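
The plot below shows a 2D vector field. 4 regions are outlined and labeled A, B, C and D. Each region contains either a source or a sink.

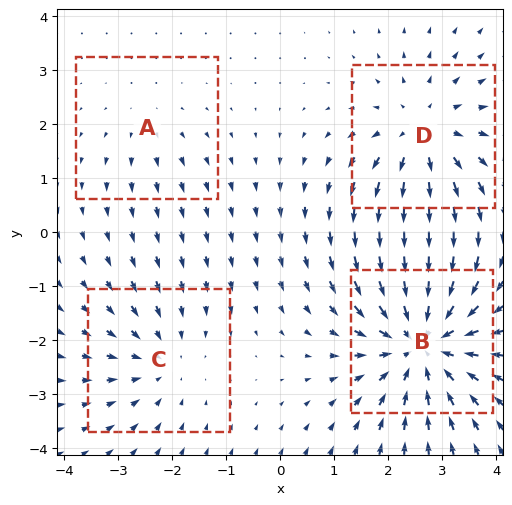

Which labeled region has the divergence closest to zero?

Divergence at each region's feature centre — A: about +2, B: about -6, C: about -3, D: about +4. Region A is closest to zero.

A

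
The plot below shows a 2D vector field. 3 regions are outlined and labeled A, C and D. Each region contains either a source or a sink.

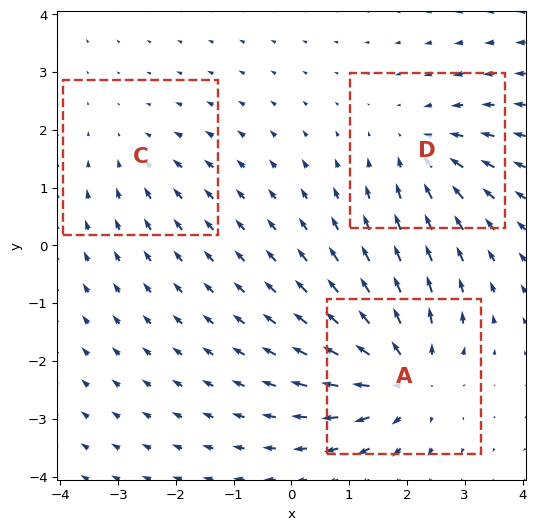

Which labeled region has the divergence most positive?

Divergence at each region's feature centre — A: about +5, C: about -2, D: about -3. Region A is most positive.

A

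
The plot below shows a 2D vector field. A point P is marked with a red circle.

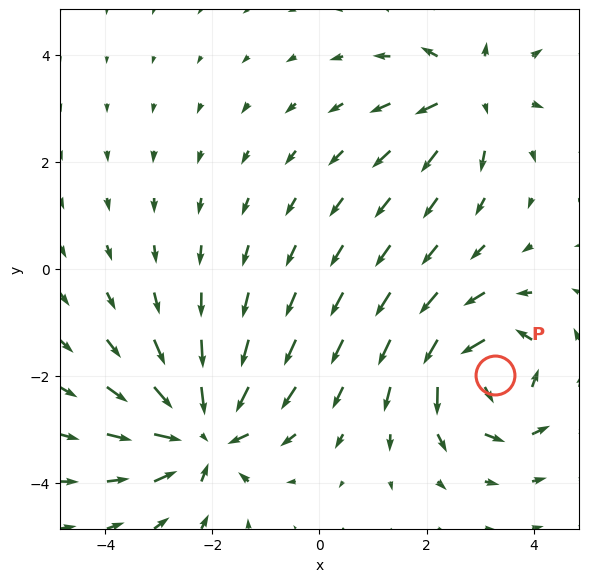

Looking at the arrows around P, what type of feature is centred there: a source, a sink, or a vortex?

vortex

At P (3.3, -2.0) the arrows circulate counterclockwise. Divergence ≈0, curl about +5 — near-zero divergence with nonzero curl is a vortex.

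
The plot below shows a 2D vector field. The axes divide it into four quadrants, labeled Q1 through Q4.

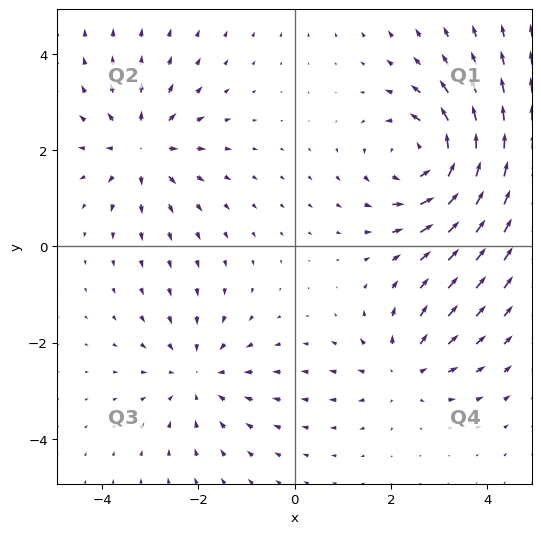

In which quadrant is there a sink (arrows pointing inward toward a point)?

The sink sits at approximately (-2.0, -2.7), which lies in quadrant Q3. The divergence there is about -3, negative as expected for a sink.

Q3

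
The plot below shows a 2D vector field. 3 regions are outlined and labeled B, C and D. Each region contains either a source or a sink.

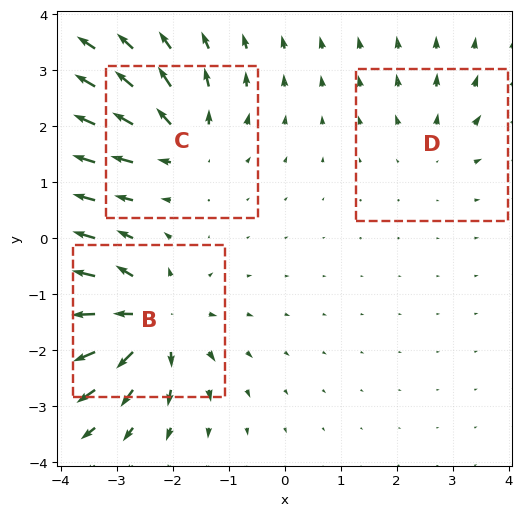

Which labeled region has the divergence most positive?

Divergence at each region's feature centre — B: about +6, C: about +4, D: about +2. Region B is most positive.

B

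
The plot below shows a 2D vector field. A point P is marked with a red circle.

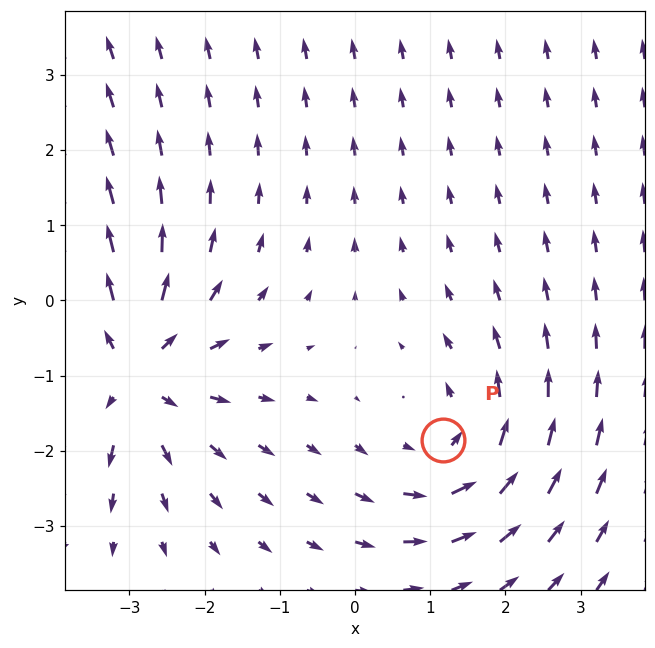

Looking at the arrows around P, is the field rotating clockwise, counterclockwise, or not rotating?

Near P at (1.2, -1.9) the arrows circulate counterclockwise. The curl (z-component) there is about +3; positive curl means counterclockwise rotation.

counterclockwise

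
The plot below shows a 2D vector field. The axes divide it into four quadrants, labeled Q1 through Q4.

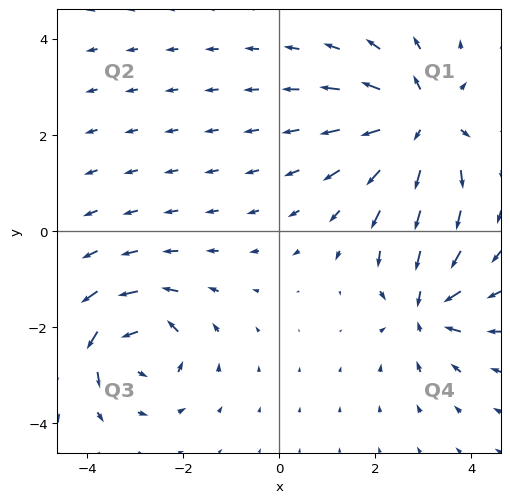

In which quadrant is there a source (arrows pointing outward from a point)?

The source sits at approximately (2.9, 2.3), which lies in quadrant Q1. The divergence there is about +5, positive as expected for a source.

Q1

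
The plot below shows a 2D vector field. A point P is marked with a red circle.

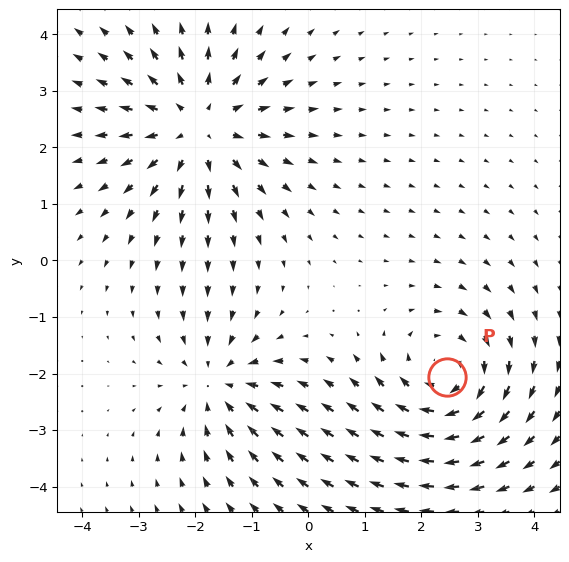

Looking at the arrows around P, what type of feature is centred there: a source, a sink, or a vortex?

vortex

At P (2.5, -2.1) the arrows circulate clockwise. Divergence ≈0, curl about -4 — near-zero divergence with nonzero curl is a vortex.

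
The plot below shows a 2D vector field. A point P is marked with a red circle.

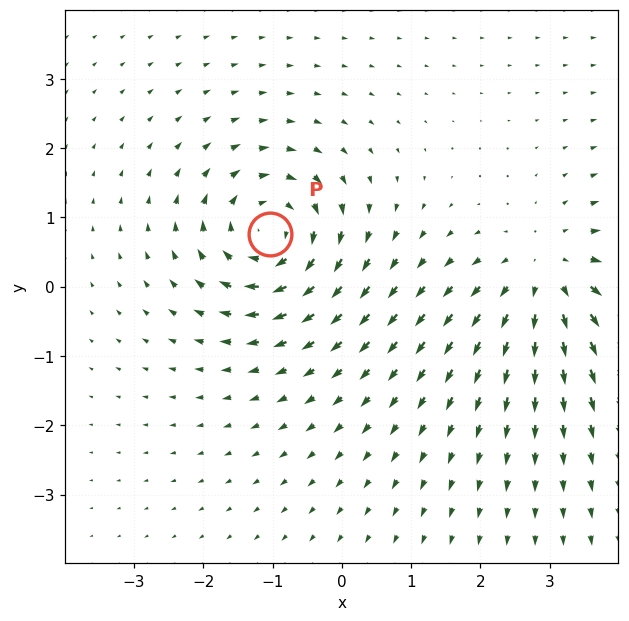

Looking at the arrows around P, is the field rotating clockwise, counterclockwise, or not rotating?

clockwise

Near P at (-1.0, 0.8) the arrows circulate clockwise. The curl (z-component) there is about -5; negative curl means clockwise rotation.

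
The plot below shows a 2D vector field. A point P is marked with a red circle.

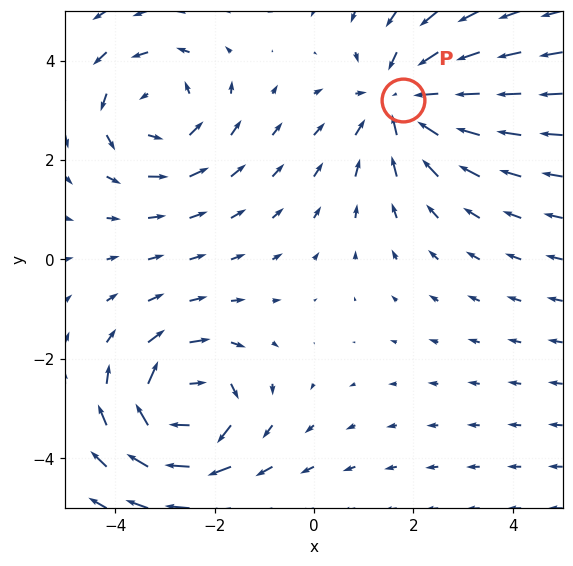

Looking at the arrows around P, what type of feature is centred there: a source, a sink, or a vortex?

At P (1.8, 3.2) the arrows converge inward. Divergence about -3, curl ≈0 — negative divergence with near-zero curl is a sink.

sink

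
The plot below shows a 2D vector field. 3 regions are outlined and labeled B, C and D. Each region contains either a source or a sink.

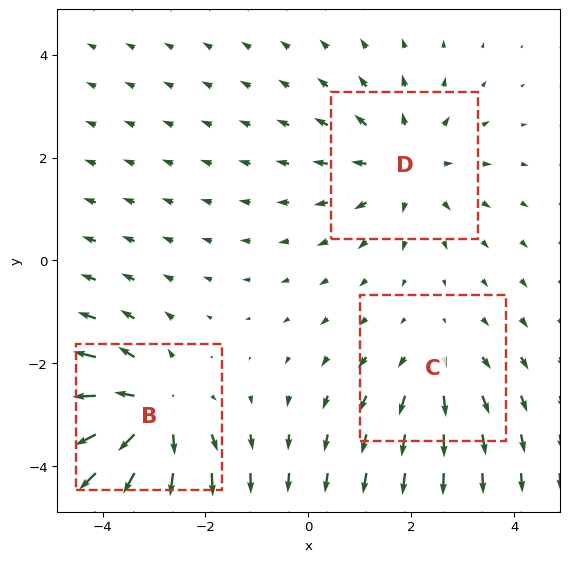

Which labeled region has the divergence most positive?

Divergence at each region's feature centre — B: about +4, C: about +2, D: about +3. Region B is most positive.

B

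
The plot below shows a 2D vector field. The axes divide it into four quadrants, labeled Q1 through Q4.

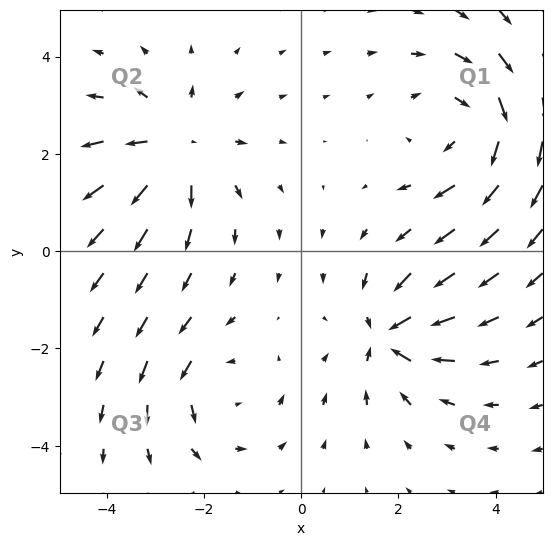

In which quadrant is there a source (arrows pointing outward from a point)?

The source sits at approximately (-2.6, 2.1), which lies in quadrant Q2. The divergence there is about +4, positive as expected for a source.

Q2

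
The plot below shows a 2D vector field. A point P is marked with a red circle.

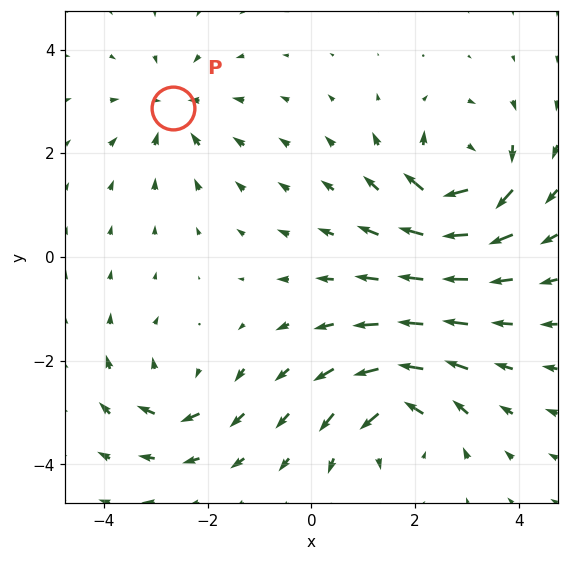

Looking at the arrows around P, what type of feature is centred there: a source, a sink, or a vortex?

sink

At P (-2.7, 2.9) the arrows converge inward. Divergence about -4, curl ≈0 — negative divergence with near-zero curl is a sink.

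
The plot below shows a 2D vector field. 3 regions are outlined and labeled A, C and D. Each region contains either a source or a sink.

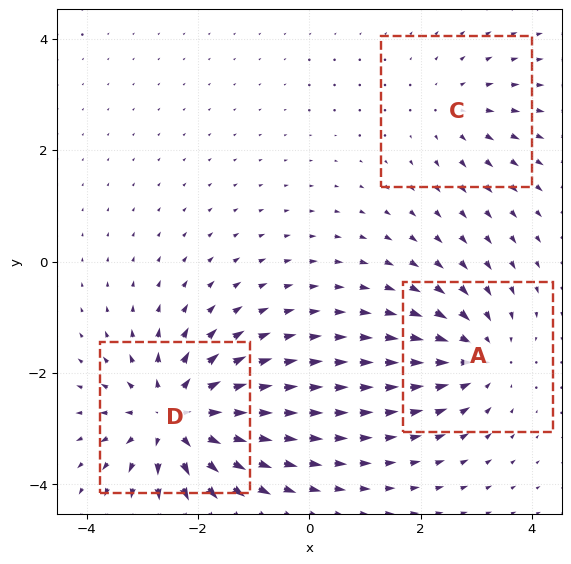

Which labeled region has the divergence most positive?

D

Divergence at each region's feature centre — A: about -4, C: about +2, D: about +6. Region D is most positive.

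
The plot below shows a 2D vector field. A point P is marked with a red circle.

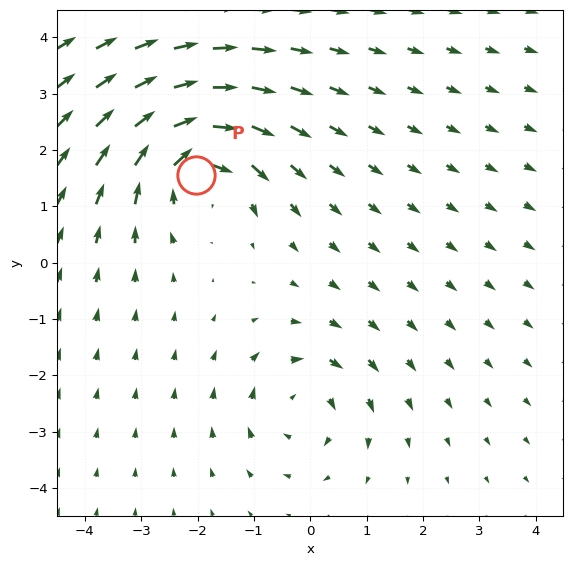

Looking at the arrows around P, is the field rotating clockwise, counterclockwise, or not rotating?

clockwise

Near P at (-2.0, 1.6) the arrows circulate clockwise. The curl (z-component) there is about -5; negative curl means clockwise rotation.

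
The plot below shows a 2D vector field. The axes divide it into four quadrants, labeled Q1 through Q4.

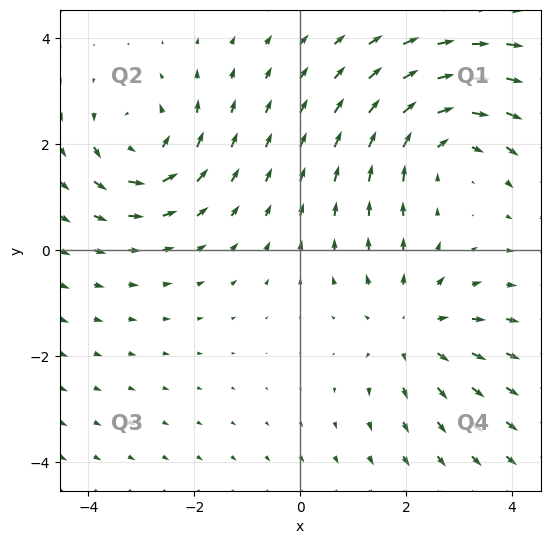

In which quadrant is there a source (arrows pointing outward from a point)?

The source sits at approximately (2.1, -1.5), which lies in quadrant Q4. The divergence there is about +2, positive as expected for a source.

Q4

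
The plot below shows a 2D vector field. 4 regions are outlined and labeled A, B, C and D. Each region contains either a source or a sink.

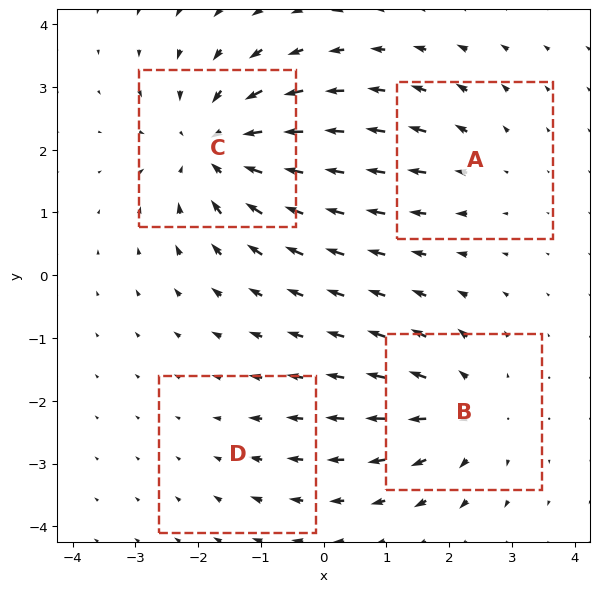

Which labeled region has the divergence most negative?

C

Divergence at each region's feature centre — A: about +3, B: about +4, C: about -6, D: about -2. Region C is most negative.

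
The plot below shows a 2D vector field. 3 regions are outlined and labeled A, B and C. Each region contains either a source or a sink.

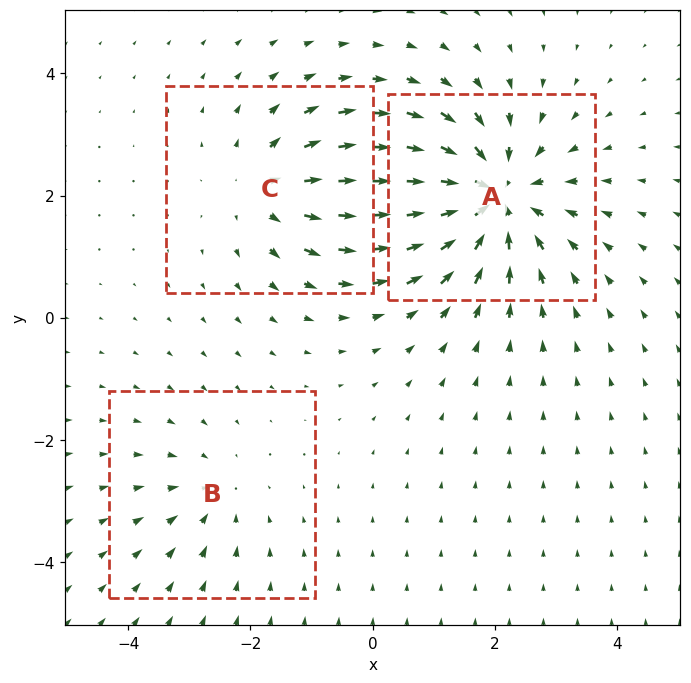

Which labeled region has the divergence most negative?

Divergence at each region's feature centre — A: about -5, B: about -2, C: about +3. Region A is most negative.

A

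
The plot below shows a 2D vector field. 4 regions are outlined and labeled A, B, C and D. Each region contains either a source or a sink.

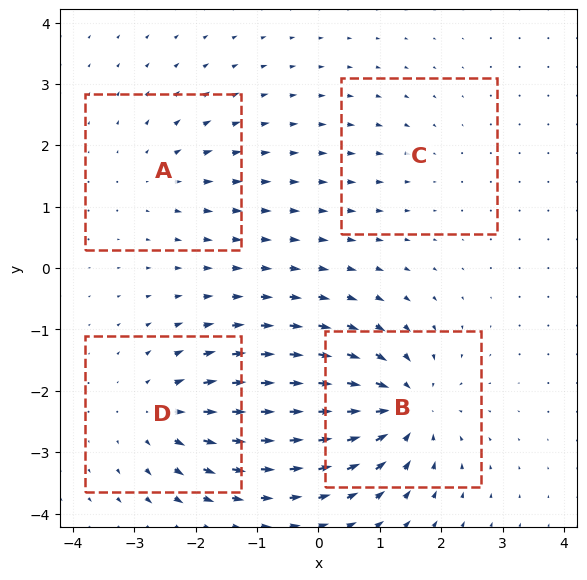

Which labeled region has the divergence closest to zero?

C

Divergence at each region's feature centre — A: about +3, B: about -8, C: about -2, D: about +5. Region C is closest to zero.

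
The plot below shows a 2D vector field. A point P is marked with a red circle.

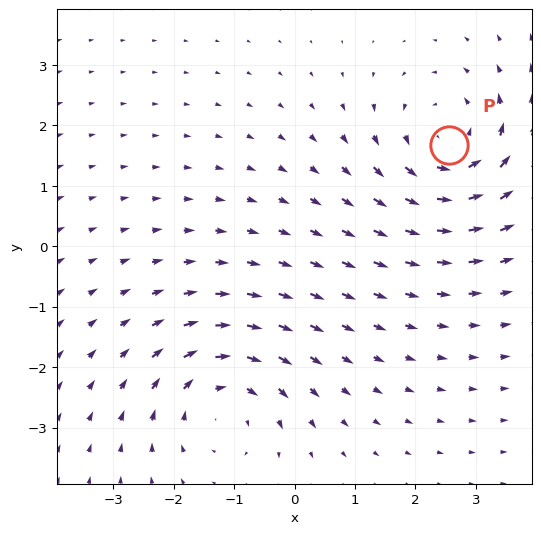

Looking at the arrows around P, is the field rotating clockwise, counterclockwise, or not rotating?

counterclockwise

Near P at (2.6, 1.7) the arrows circulate counterclockwise. The curl (z-component) there is about +4; positive curl means counterclockwise rotation.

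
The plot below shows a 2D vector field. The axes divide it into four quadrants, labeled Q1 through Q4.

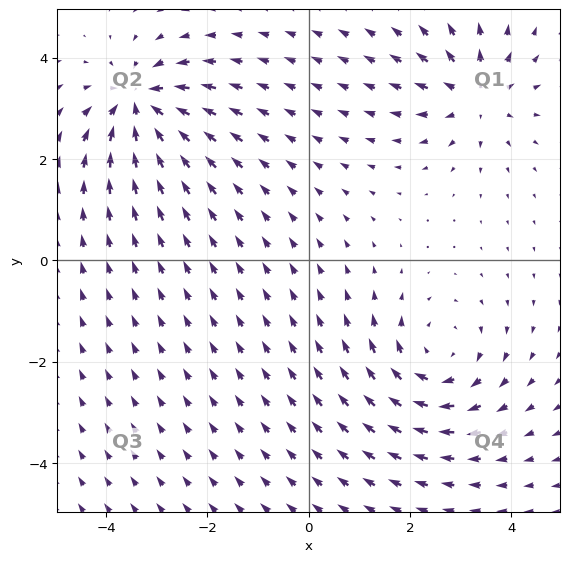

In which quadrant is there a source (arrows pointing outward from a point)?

The source sits at approximately (3.3, 3.3), which lies in quadrant Q1. The divergence there is about +4, positive as expected for a source.

Q1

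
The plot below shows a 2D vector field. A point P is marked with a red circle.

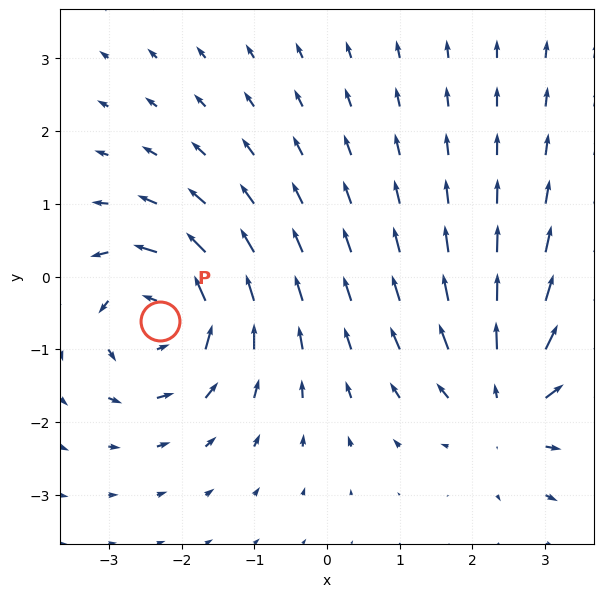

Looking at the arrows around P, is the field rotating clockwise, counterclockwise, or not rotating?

Near P at (-2.3, -0.6) the arrows circulate counterclockwise. The curl (z-component) there is about +4; positive curl means counterclockwise rotation.

counterclockwise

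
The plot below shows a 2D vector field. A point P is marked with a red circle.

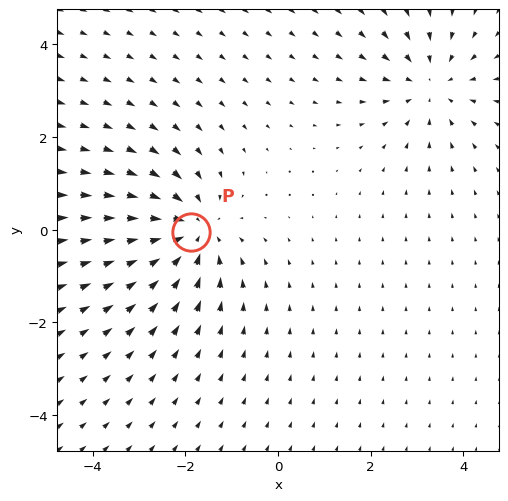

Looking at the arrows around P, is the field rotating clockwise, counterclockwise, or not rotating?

Near P at (-1.9, -0.1) the arrows show no circulation. The curl there is ≈0.

not rotating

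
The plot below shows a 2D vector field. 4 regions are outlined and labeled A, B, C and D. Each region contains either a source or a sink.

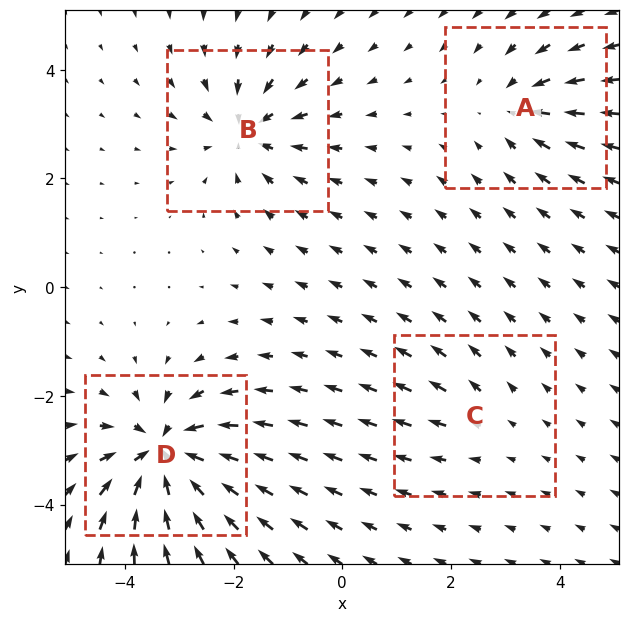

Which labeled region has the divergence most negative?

Divergence at each region's feature centre — A: about -4, B: about -6, C: about +2, D: about -9. Region D is most negative.

D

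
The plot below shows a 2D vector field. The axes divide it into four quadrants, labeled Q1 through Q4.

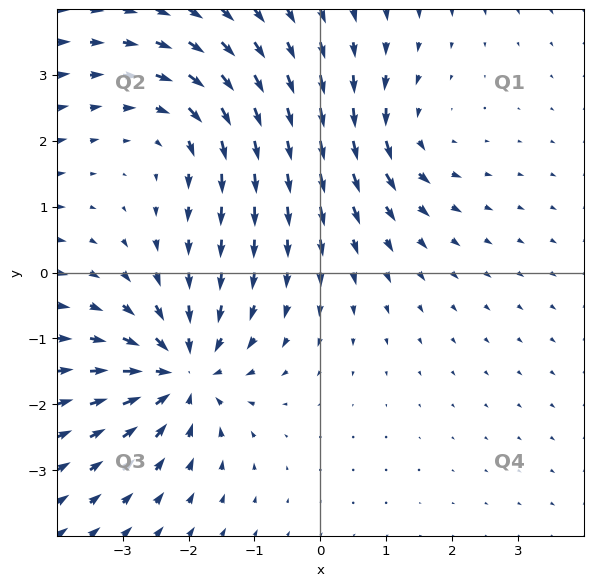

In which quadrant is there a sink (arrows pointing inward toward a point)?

Q3

The sink sits at approximately (-2.1, -1.5), which lies in quadrant Q3. The divergence there is about -6, negative as expected for a sink.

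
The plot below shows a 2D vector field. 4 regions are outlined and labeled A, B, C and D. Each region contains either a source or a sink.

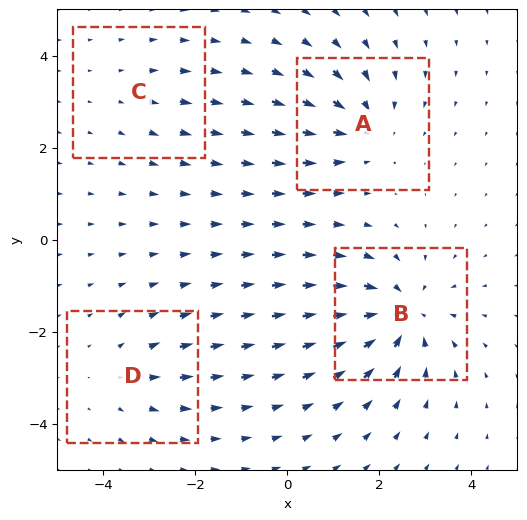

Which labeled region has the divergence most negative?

Divergence at each region's feature centre — A: about -4, B: about -6, C: about +2, D: about +3. Region B is most negative.

B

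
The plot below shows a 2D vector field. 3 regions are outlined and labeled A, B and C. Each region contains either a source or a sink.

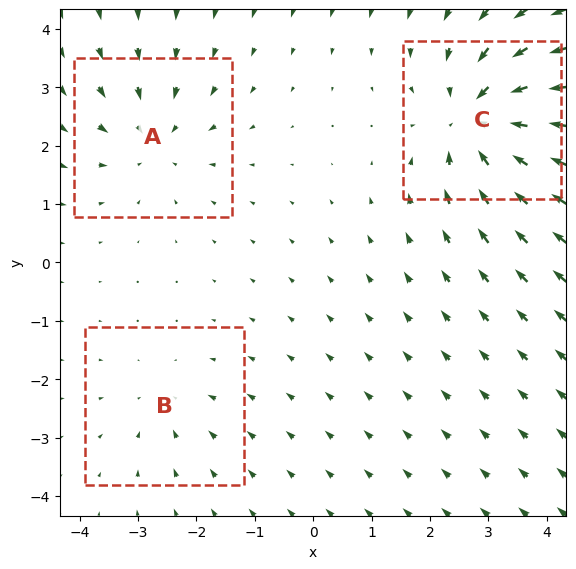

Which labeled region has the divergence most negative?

Divergence at each region's feature centre — A: about -3, B: about -2, C: about -5. Region C is most negative.

C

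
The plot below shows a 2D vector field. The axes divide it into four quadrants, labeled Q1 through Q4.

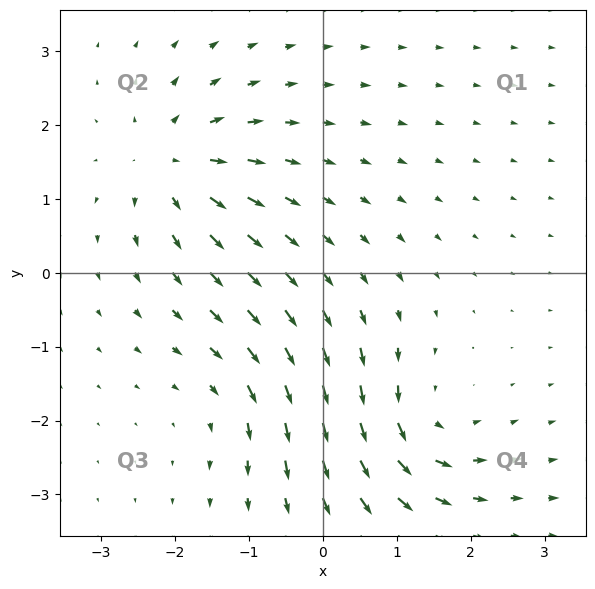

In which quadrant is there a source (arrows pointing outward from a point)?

Q2

The source sits at approximately (-2.0, 1.5), which lies in quadrant Q2. The divergence there is about +5, positive as expected for a source.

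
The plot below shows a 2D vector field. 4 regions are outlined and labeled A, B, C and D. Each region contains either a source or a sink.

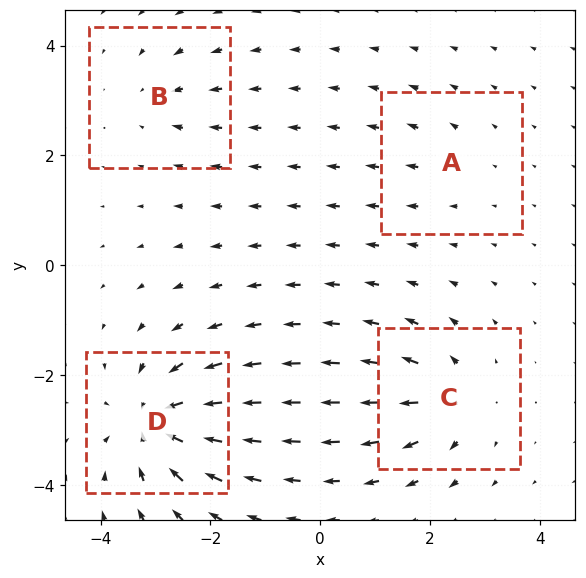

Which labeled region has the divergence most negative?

D

Divergence at each region's feature centre — A: about +2, B: about -3, C: about +6, D: about -9. Region D is most negative.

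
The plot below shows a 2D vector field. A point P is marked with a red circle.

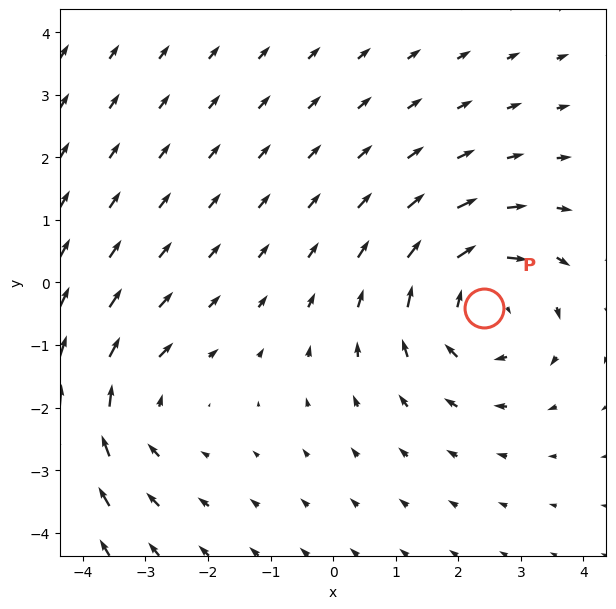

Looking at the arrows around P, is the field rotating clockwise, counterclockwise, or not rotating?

clockwise

Near P at (2.4, -0.4) the arrows circulate clockwise. The curl (z-component) there is about -3; negative curl means clockwise rotation.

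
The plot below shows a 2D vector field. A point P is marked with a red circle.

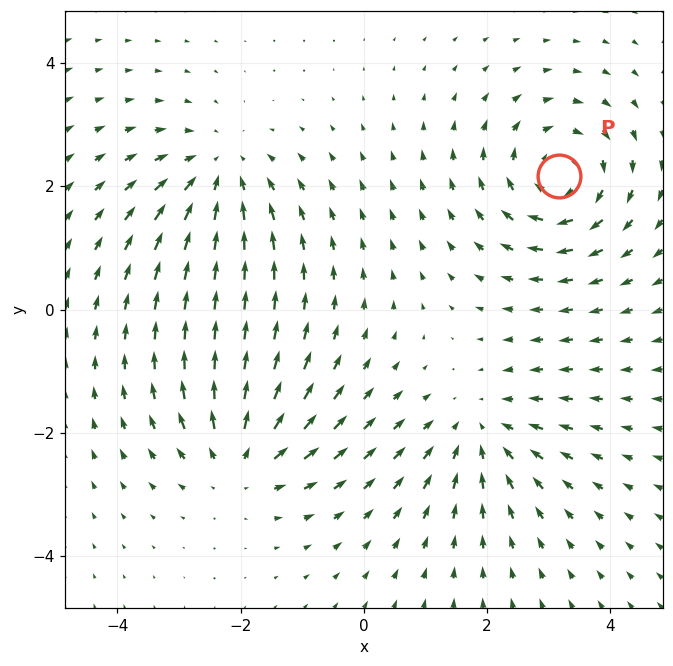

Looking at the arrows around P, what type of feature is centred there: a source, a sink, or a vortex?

At P (3.2, 2.2) the arrows circulate clockwise. Divergence ≈0, curl about -5 — near-zero divergence with nonzero curl is a vortex.

vortex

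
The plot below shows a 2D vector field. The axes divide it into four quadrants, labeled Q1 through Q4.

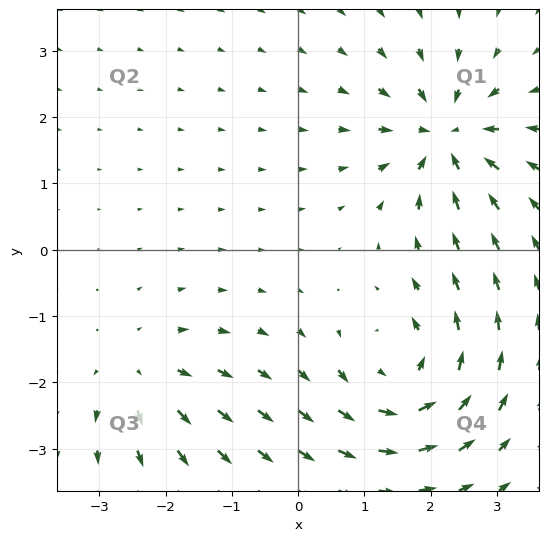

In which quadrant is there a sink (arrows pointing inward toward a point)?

Q1

The sink sits at approximately (2.2, 1.7), which lies in quadrant Q1. The divergence there is about -5, negative as expected for a sink.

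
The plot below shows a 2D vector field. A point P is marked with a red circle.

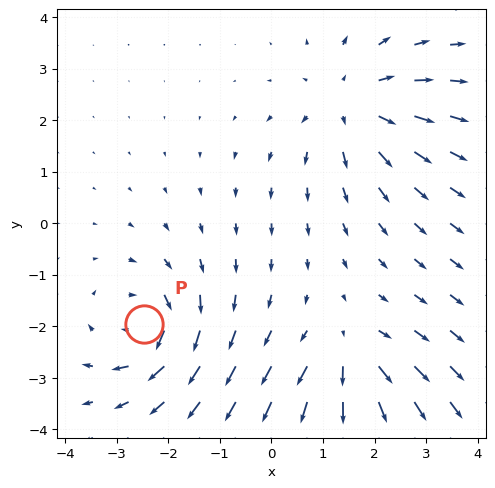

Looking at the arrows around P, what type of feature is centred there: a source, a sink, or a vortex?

vortex

At P (-2.5, -1.9) the arrows circulate clockwise. Divergence ≈0, curl about -4 — near-zero divergence with nonzero curl is a vortex.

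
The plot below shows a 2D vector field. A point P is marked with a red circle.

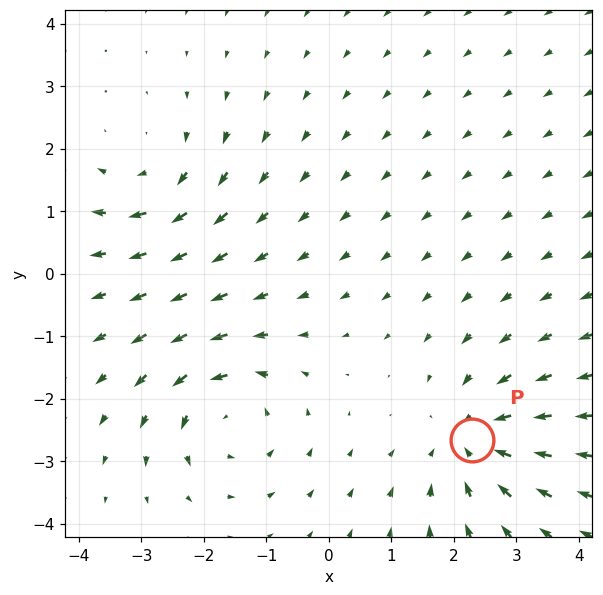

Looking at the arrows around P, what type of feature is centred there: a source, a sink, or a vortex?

sink

At P (2.3, -2.7) the arrows converge inward. Divergence about -5, curl ≈0 — negative divergence with near-zero curl is a sink.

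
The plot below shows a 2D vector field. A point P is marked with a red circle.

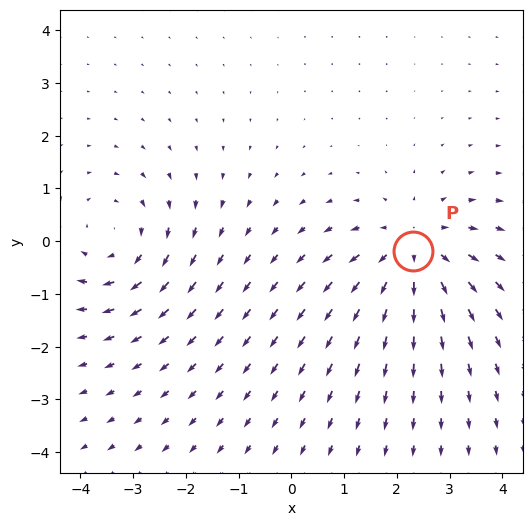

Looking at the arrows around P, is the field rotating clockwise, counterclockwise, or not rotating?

Near P at (2.3, -0.2) the arrows show no circulation. The curl there is ≈0.

not rotating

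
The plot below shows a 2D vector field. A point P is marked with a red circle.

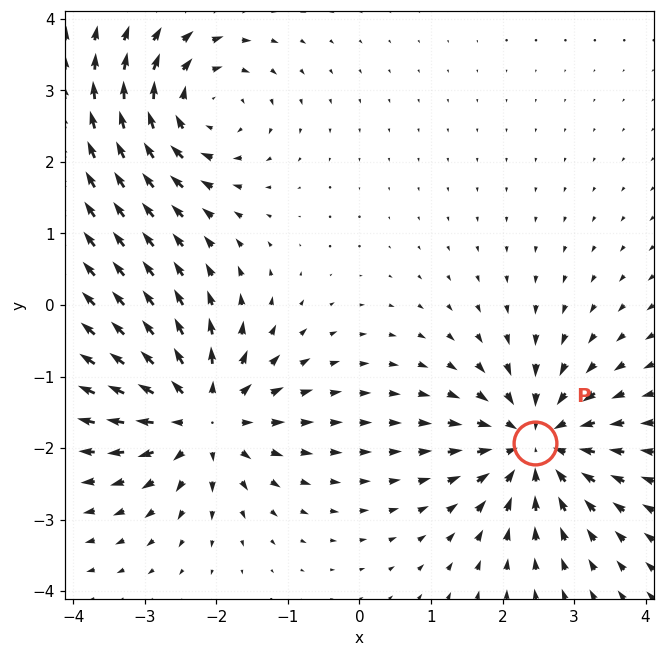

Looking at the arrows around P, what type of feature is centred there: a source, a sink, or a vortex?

sink

At P (2.5, -1.9) the arrows converge inward. Divergence about -6, curl ≈0 — negative divergence with near-zero curl is a sink.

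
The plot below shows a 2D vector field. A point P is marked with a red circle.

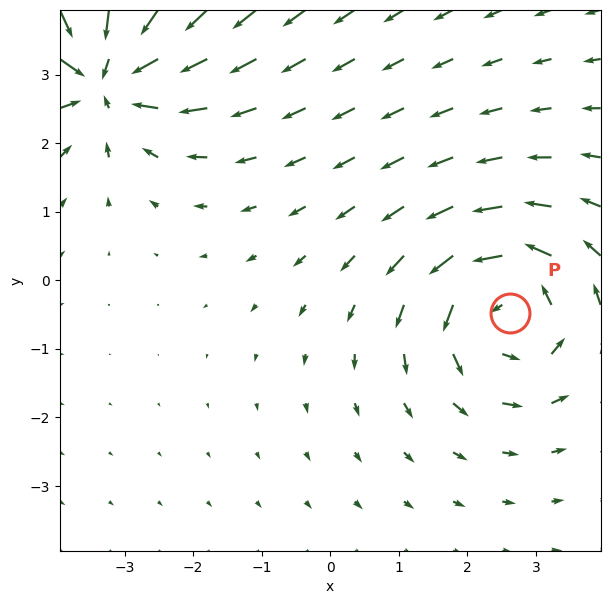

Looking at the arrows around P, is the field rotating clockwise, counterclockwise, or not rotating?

counterclockwise

Near P at (2.6, -0.5) the arrows circulate counterclockwise. The curl (z-component) there is about +4; positive curl means counterclockwise rotation.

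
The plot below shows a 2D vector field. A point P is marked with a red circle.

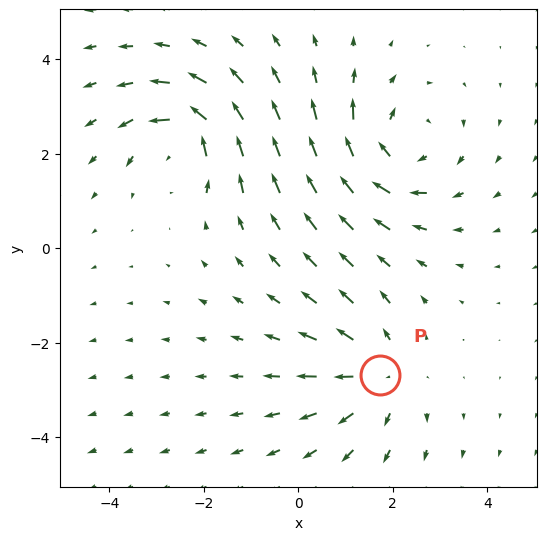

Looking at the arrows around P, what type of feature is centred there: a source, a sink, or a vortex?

At P (1.7, -2.7) the arrows spread outward. Divergence about +3, curl ≈0 — positive divergence with near-zero curl is a source.

source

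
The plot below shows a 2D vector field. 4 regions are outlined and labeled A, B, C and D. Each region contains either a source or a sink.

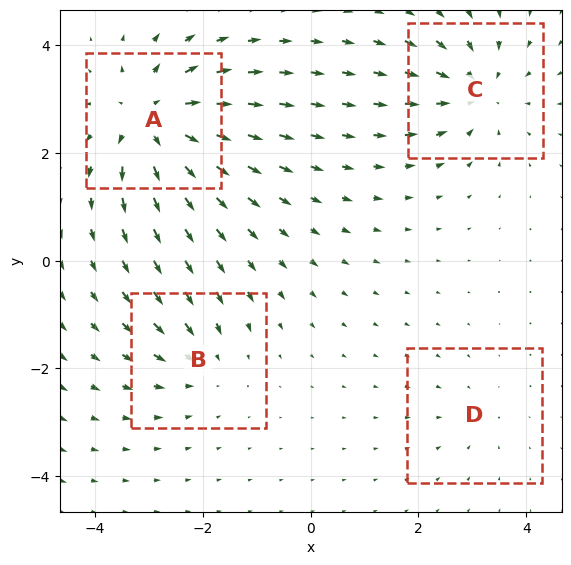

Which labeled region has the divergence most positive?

A

Divergence at each region's feature centre — A: about +7, B: about -3, C: about -5, D: about -2. Region A is most positive.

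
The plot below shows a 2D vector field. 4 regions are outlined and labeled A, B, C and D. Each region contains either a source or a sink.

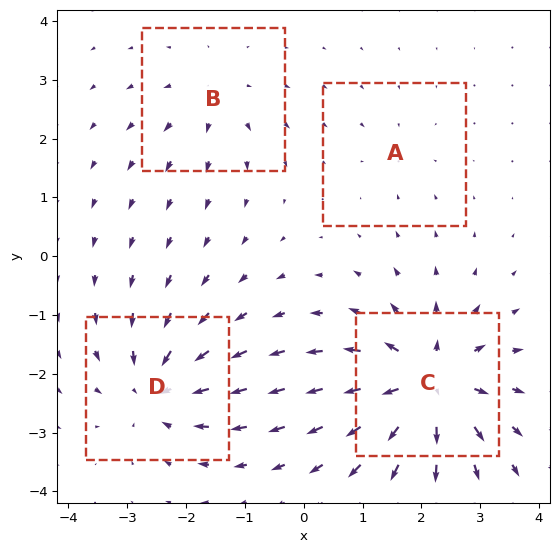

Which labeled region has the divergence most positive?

Divergence at each region's feature centre — A: about -2, B: about +4, C: about +9, D: about -6. Region C is most positive.

C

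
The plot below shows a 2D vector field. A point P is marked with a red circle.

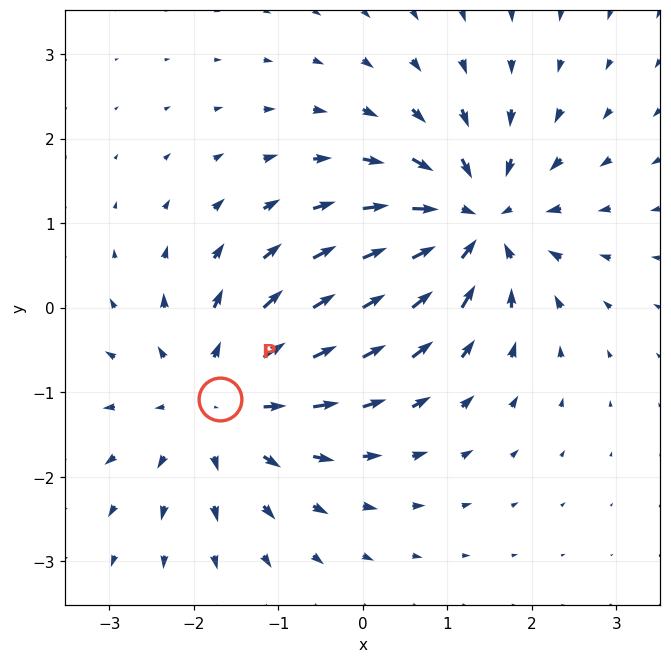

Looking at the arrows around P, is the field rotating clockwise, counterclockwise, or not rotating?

Near P at (-1.7, -1.1) the arrows show no circulation. The curl there is ≈0.

not rotating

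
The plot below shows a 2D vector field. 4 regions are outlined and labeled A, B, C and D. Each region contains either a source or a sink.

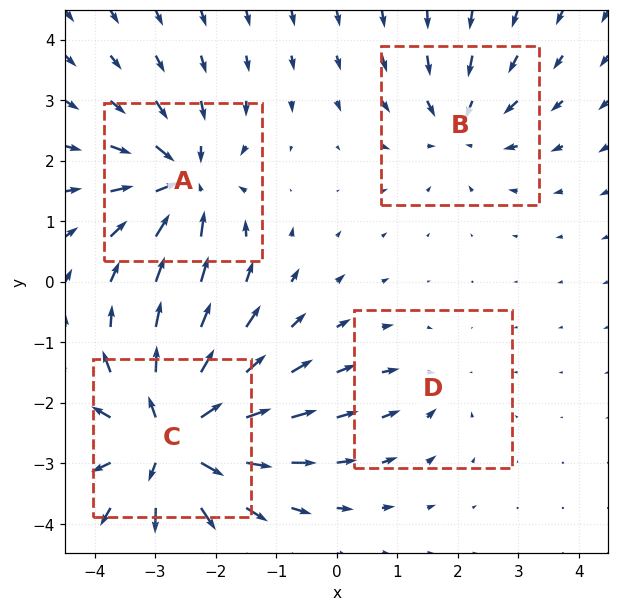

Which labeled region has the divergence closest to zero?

D

Divergence at each region's feature centre — A: about -6, B: about -4, C: about +9, D: about -3. Region D is closest to zero.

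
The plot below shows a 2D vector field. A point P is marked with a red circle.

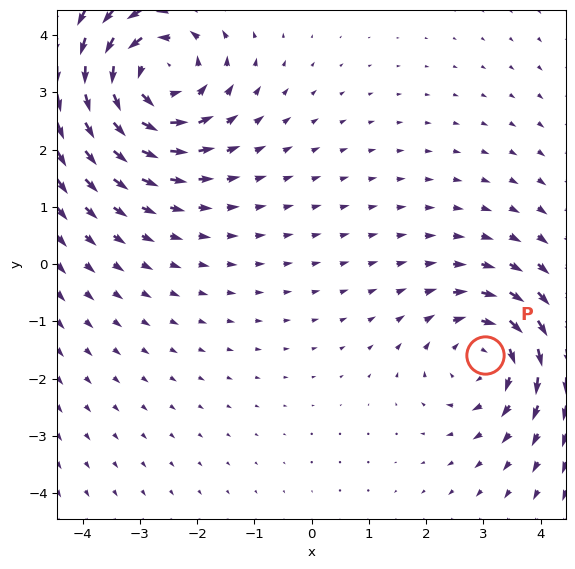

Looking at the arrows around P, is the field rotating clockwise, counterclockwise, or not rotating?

clockwise

Near P at (3.0, -1.6) the arrows circulate clockwise. The curl (z-component) there is about -3; negative curl means clockwise rotation.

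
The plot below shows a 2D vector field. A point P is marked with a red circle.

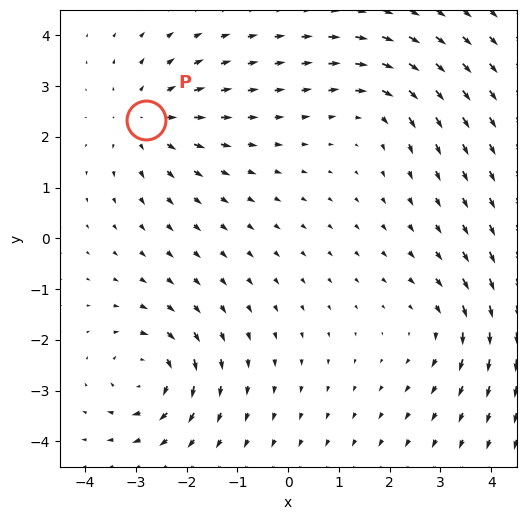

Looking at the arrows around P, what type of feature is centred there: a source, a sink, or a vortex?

At P (-2.8, 2.3) the arrows spread outward. Divergence about +4, curl ≈0 — positive divergence with near-zero curl is a source.

source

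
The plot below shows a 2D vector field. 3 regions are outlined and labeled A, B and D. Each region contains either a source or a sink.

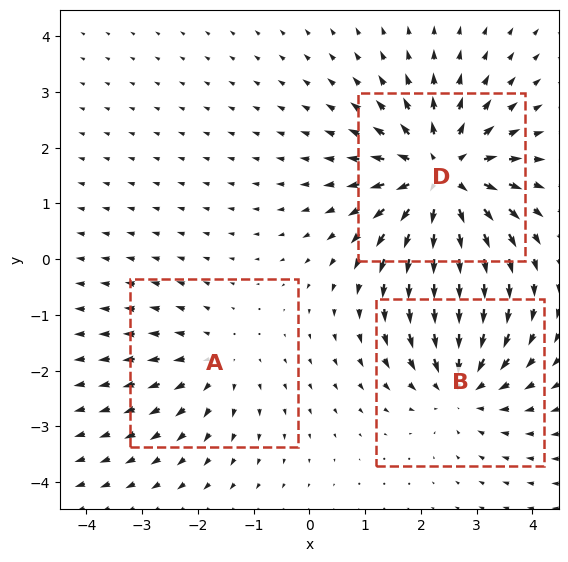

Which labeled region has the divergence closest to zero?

A

Divergence at each region's feature centre — A: about +2, B: about -3, D: about +5. Region A is closest to zero.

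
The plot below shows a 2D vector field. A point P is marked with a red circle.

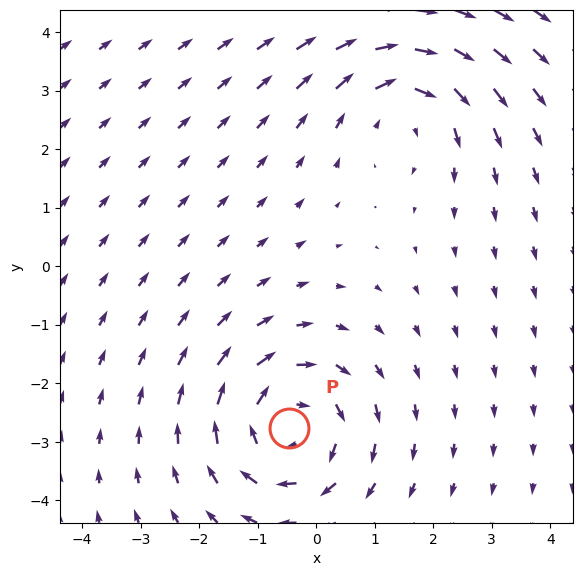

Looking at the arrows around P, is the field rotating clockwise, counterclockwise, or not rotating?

Near P at (-0.5, -2.8) the arrows circulate clockwise. The curl (z-component) there is about -3; negative curl means clockwise rotation.

clockwise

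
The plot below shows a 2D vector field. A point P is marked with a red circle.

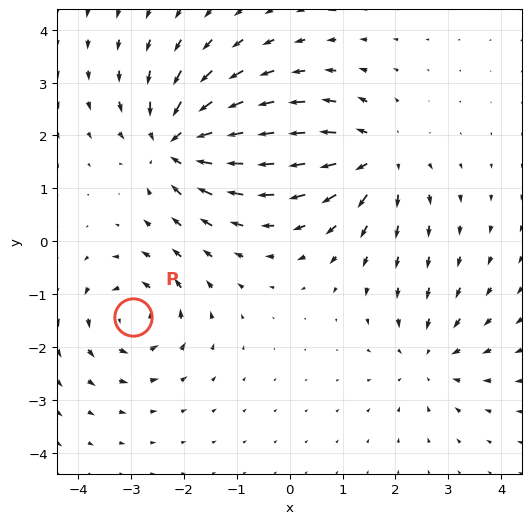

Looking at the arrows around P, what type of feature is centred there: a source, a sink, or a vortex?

At P (-3.0, -1.4) the arrows circulate counterclockwise. Divergence ≈0, curl about +5 — near-zero divergence with nonzero curl is a vortex.

vortex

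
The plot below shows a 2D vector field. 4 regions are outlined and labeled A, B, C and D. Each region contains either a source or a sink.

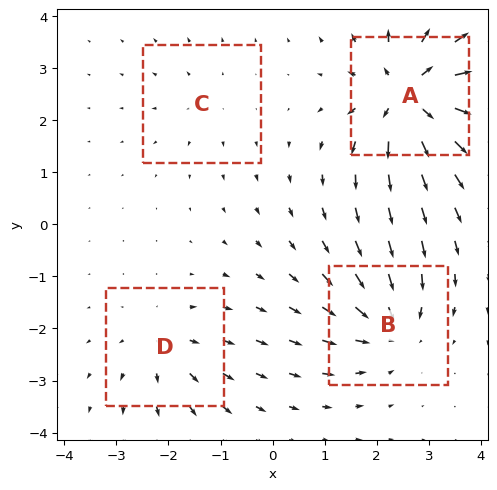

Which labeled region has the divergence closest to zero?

Divergence at each region's feature centre — A: about +9, B: about -6, C: about +2, D: about +4. Region C is closest to zero.

C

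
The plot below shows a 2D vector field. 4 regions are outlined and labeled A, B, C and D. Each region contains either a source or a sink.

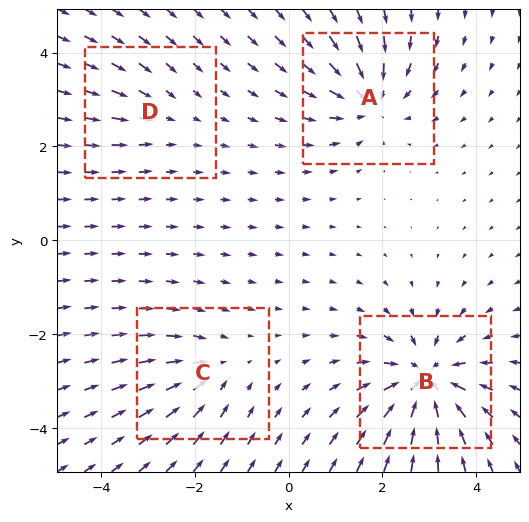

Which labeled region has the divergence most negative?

Divergence at each region's feature centre — A: about -6, B: about -8, C: about -4, D: about -2. Region B is most negative.

B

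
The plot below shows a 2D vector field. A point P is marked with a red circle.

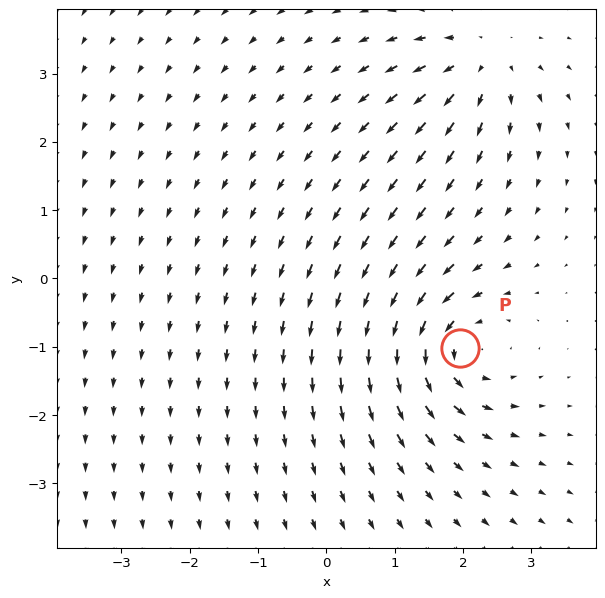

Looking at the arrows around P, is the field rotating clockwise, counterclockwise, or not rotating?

counterclockwise

Near P at (2.0, -1.0) the arrows circulate counterclockwise. The curl (z-component) there is about +6; positive curl means counterclockwise rotation.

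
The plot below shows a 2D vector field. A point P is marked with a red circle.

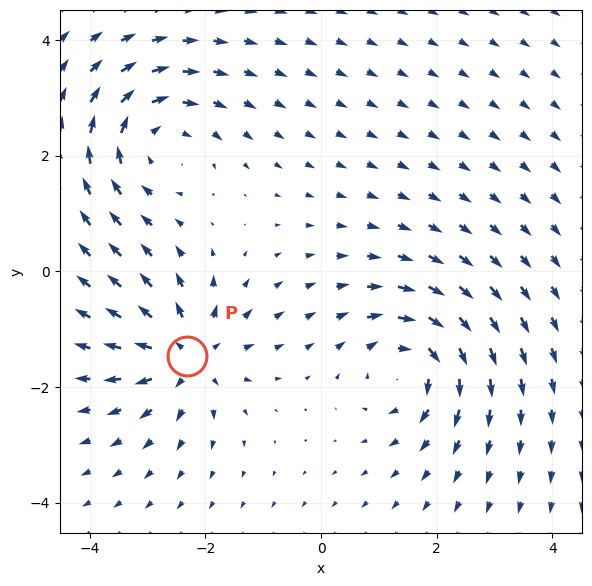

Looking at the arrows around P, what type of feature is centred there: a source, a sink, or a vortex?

At P (-2.3, -1.5) the arrows spread outward. Divergence about +5, curl ≈0 — positive divergence with near-zero curl is a source.

source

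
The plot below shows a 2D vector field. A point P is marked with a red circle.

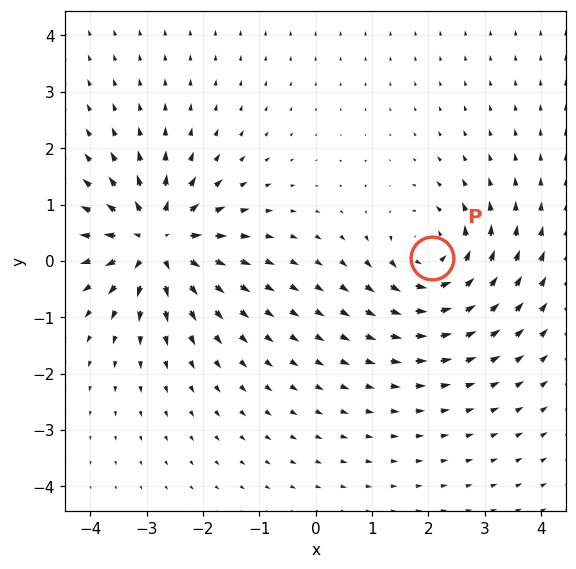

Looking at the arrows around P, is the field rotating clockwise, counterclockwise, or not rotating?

counterclockwise

Near P at (2.1, 0.1) the arrows circulate counterclockwise. The curl (z-component) there is about +5; positive curl means counterclockwise rotation.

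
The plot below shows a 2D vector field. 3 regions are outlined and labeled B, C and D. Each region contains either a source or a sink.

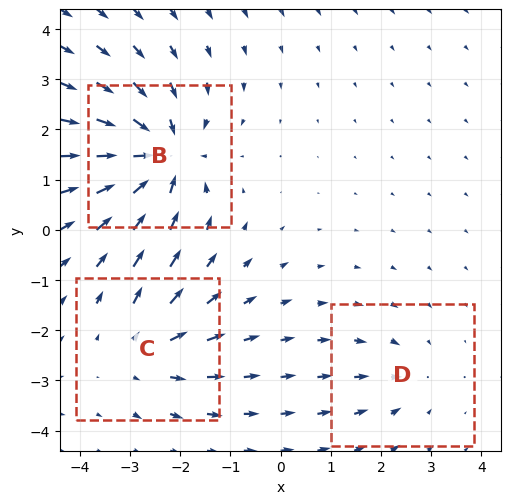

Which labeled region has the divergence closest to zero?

Divergence at each region's feature centre — B: about -5, C: about +3, D: about -2. Region D is closest to zero.

D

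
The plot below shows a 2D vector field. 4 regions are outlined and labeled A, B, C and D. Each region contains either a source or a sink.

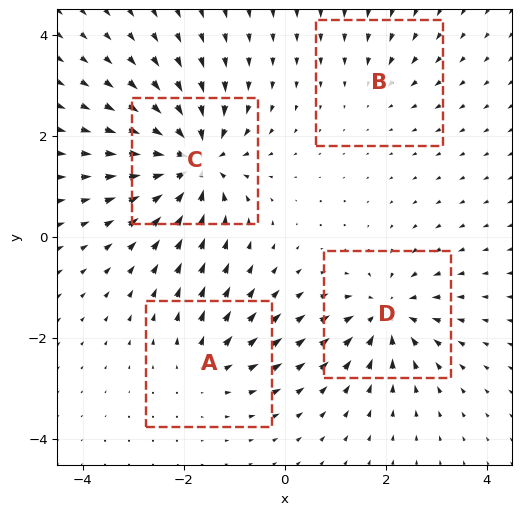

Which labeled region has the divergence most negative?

Divergence at each region's feature centre — A: about +4, B: about -2, C: about -8, D: about -6. Region C is most negative.

C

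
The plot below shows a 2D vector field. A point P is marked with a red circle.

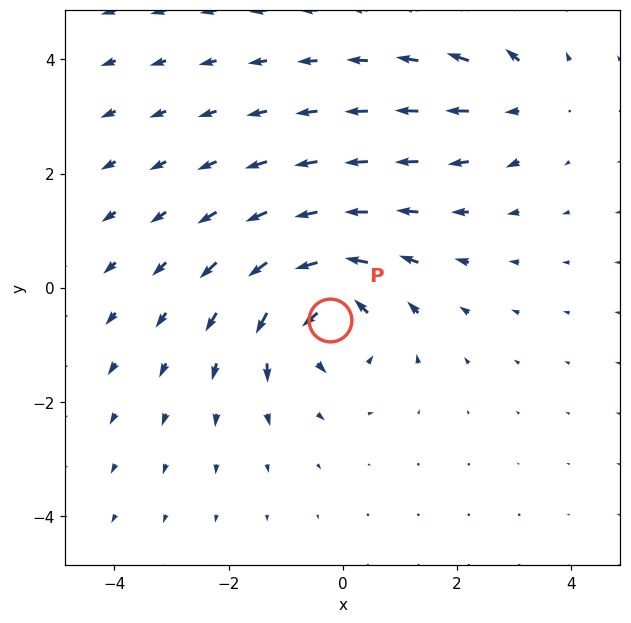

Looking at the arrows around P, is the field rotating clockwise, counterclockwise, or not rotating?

counterclockwise

Near P at (-0.2, -0.6) the arrows circulate counterclockwise. The curl (z-component) there is about +6; positive curl means counterclockwise rotation.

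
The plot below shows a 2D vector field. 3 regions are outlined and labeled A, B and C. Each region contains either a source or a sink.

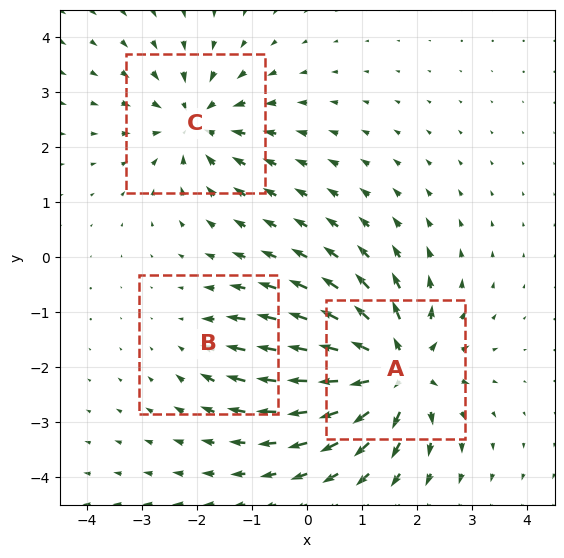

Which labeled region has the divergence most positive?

Divergence at each region's feature centre — A: about +6, B: about -2, C: about -4. Region A is most positive.

A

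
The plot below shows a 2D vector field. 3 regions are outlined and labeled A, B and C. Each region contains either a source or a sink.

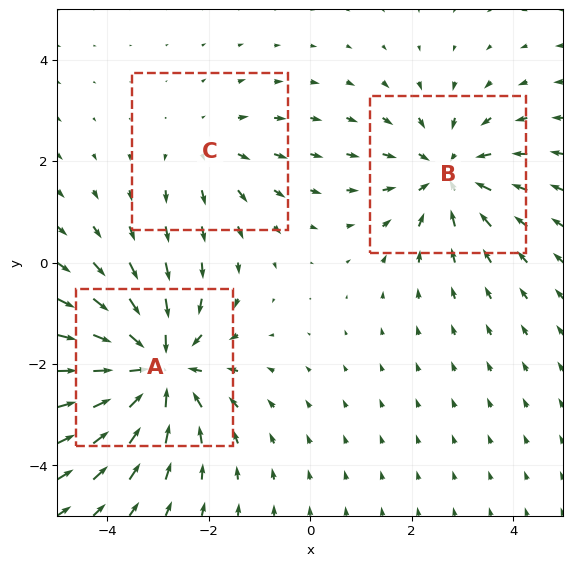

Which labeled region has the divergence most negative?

Divergence at each region's feature centre — A: about -4, B: about -3, C: about +2. Region A is most negative.

A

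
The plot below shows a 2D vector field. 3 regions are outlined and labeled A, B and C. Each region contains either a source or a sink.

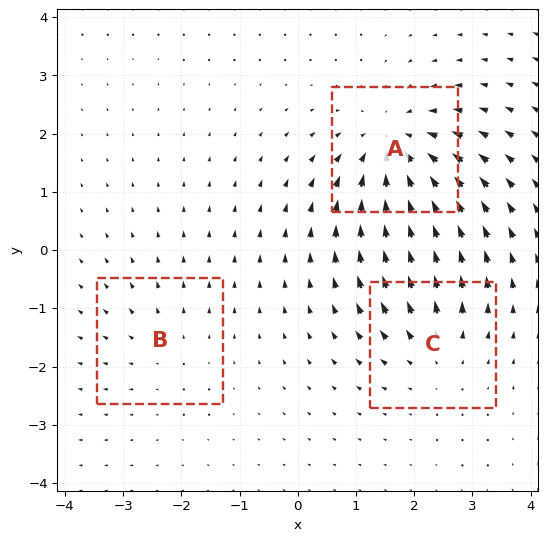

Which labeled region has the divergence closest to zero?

Divergence at each region's feature centre — A: about -5, B: about +2, C: about +3. Region B is closest to zero.

B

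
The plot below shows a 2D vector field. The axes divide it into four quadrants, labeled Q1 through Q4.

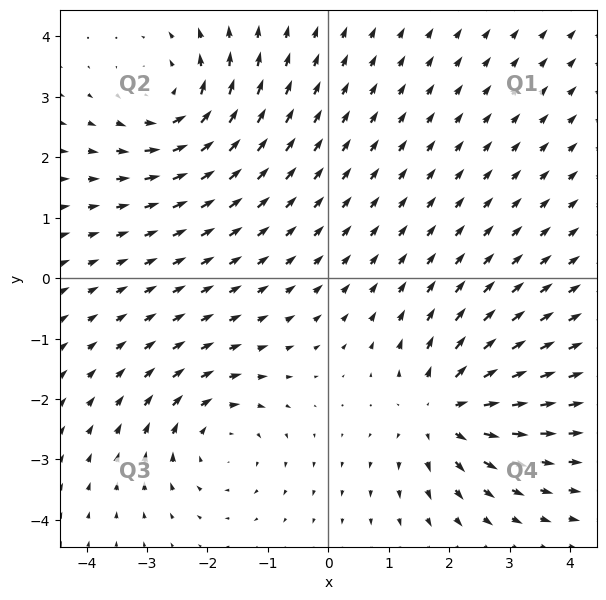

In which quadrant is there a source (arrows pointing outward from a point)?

Q4

The source sits at approximately (1.9, -2.2), which lies in quadrant Q4. The divergence there is about +5, positive as expected for a source.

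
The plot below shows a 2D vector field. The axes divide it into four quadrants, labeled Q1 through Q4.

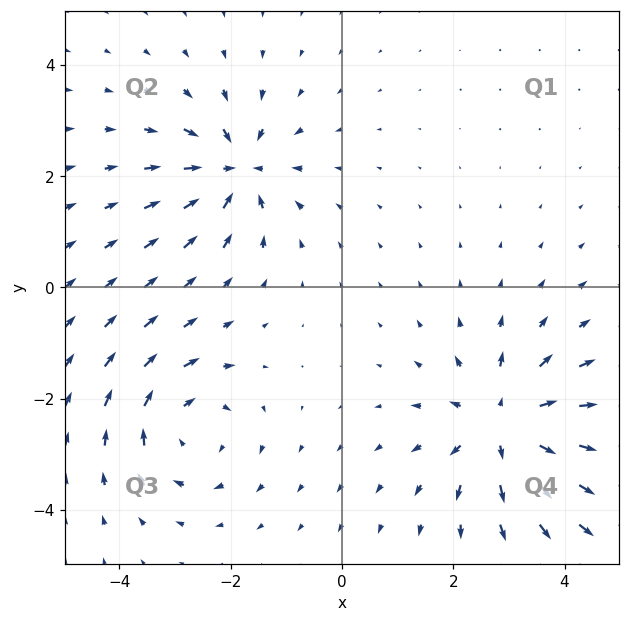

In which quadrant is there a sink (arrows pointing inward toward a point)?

The sink sits at approximately (-1.9, 2.1), which lies in quadrant Q2. The divergence there is about -5, negative as expected for a sink.

Q2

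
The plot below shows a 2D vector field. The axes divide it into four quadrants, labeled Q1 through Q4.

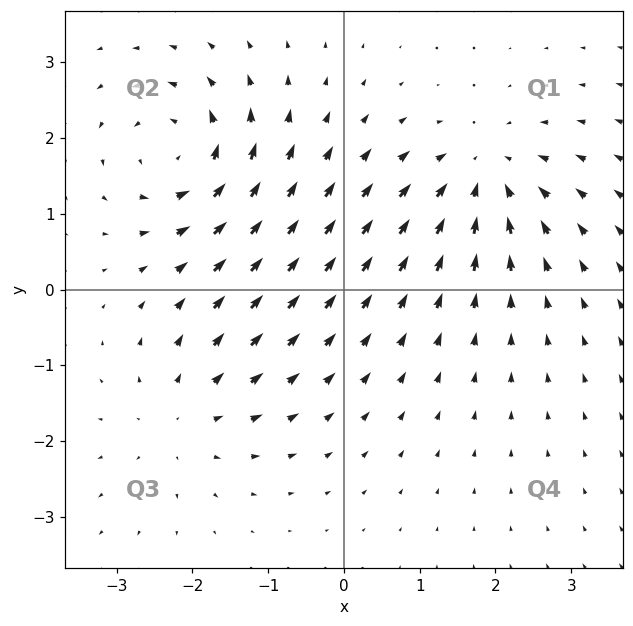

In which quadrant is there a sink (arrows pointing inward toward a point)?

Q1

The sink sits at approximately (1.9, 1.5), which lies in quadrant Q1. The divergence there is about -5, negative as expected for a sink.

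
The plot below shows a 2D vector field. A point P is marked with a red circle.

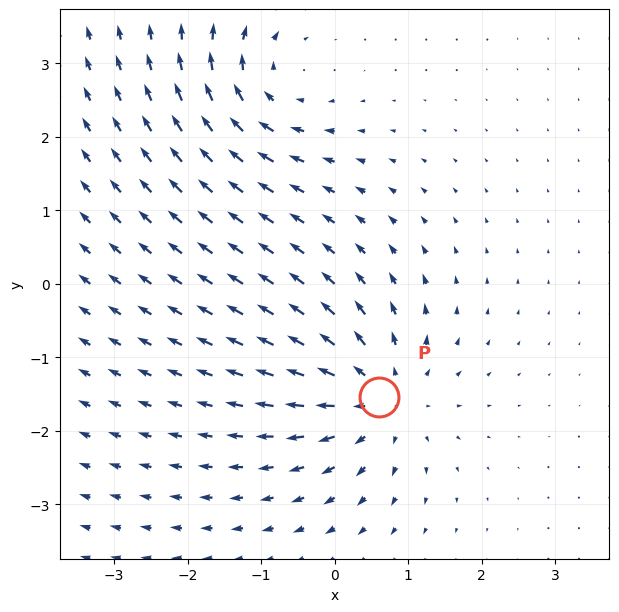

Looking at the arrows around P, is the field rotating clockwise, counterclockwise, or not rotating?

Near P at (0.6, -1.5) the arrows show no circulation. The curl there is ≈0.

not rotating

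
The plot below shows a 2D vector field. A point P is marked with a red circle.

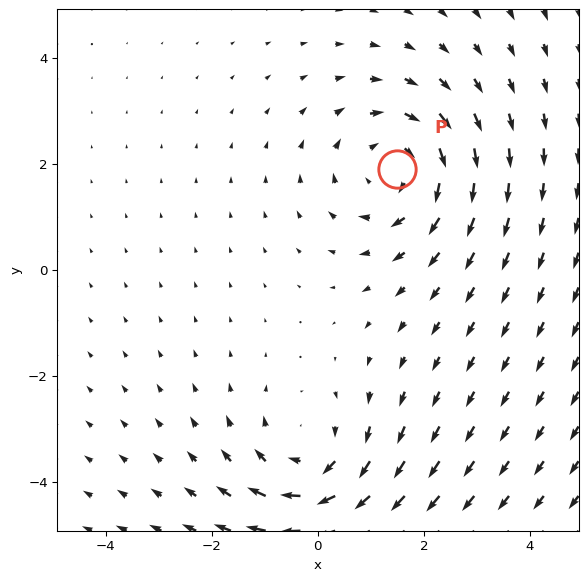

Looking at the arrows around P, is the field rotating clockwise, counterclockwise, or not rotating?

clockwise

Near P at (1.5, 1.9) the arrows circulate clockwise. The curl (z-component) there is about -3; negative curl means clockwise rotation.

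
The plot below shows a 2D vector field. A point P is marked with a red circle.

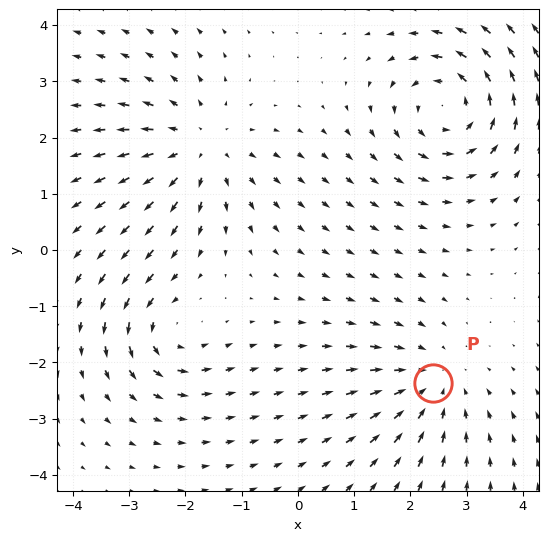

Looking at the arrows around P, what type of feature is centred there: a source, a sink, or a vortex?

At P (2.4, -2.4) the arrows converge inward. Divergence about -3, curl ≈0 — negative divergence with near-zero curl is a sink.

sink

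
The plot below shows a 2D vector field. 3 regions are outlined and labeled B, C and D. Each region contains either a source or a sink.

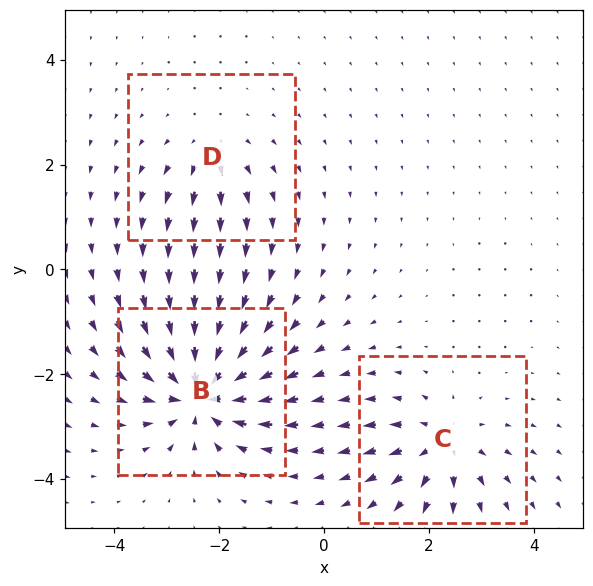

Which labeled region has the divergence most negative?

B

Divergence at each region's feature centre — B: about -7, C: about +4, D: about +3. Region B is most negative.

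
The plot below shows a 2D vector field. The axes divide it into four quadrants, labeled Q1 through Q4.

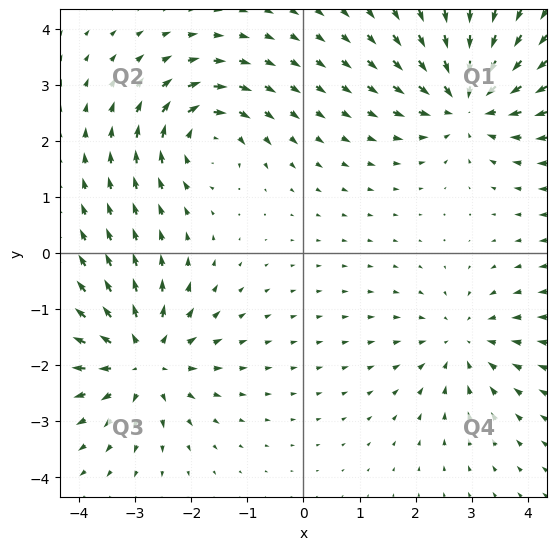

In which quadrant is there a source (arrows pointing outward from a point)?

The source sits at approximately (-2.9, -1.9), which lies in quadrant Q3. The divergence there is about +5, positive as expected for a source.

Q3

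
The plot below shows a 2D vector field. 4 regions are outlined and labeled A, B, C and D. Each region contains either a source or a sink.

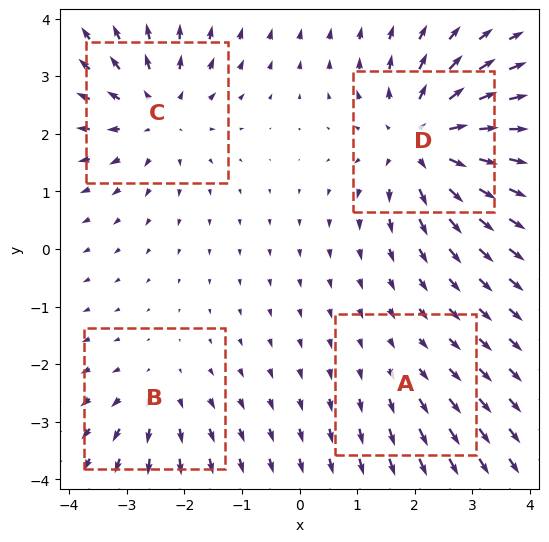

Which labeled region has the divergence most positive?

D

Divergence at each region's feature centre — A: about +2, B: about +3, C: about +5, D: about +7. Region D is most positive.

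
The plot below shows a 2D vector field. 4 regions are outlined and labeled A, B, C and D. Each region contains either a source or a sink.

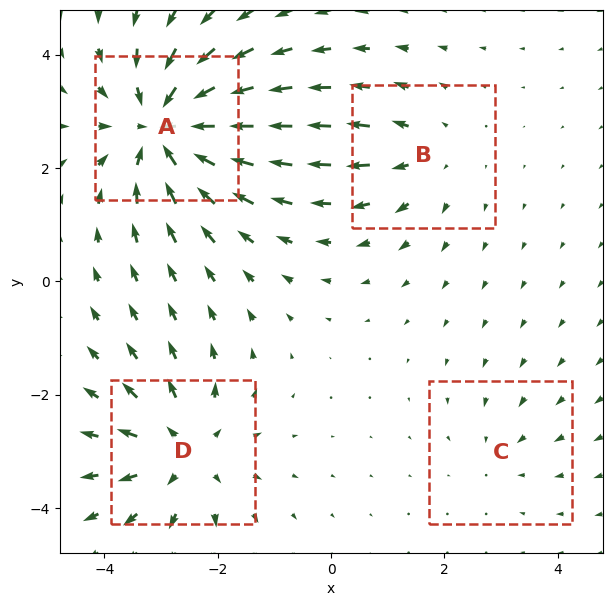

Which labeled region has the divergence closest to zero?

Divergence at each region's feature centre — A: about -7, B: about +3, C: about -2, D: about +5. Region C is closest to zero.

C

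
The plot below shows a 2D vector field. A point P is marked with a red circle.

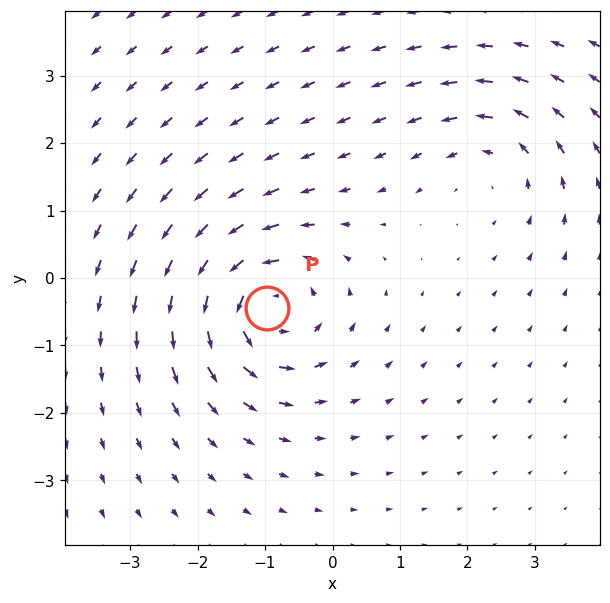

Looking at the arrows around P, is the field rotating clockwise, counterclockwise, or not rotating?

counterclockwise

Near P at (-1.0, -0.4) the arrows circulate counterclockwise. The curl (z-component) there is about +6; positive curl means counterclockwise rotation.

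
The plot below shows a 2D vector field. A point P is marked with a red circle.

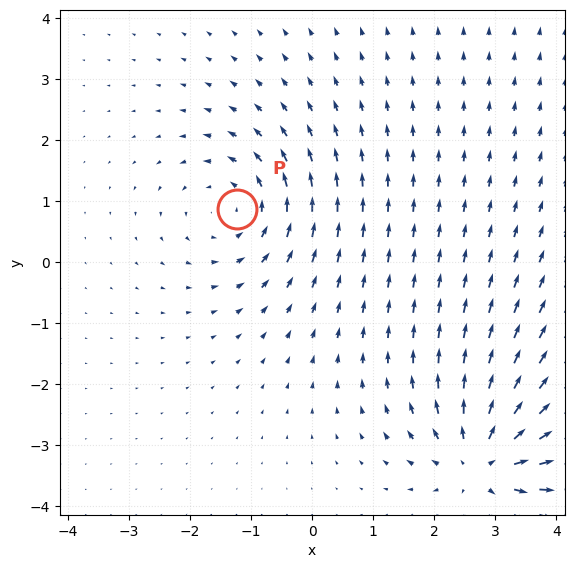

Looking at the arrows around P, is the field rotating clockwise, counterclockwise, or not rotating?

Near P at (-1.2, 0.9) the arrows circulate counterclockwise. The curl (z-component) there is about +3; positive curl means counterclockwise rotation.

counterclockwise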